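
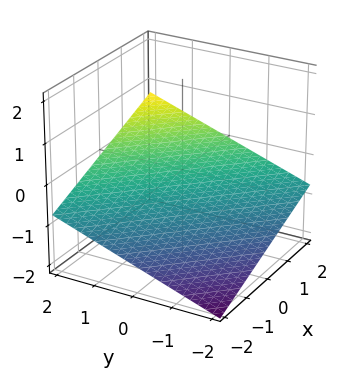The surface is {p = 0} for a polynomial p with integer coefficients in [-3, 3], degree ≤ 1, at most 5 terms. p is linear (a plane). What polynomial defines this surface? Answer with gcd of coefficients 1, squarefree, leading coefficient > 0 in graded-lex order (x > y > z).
Degree: the surface is flat (a plane), so deg p = 1.
Observable constraints: it meets the y-axis at y = 2 (among the integer gridlines); one x-axis crossing is at x = 2.
Assembling these constraints gives the stated polynomial.

x + y - 3*z - 2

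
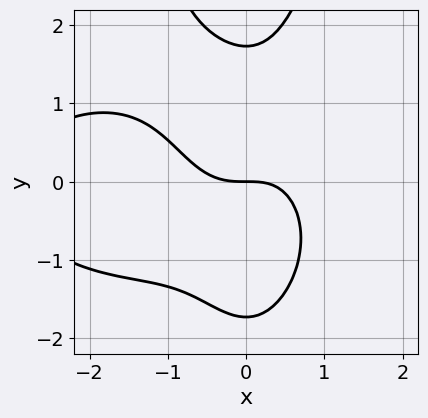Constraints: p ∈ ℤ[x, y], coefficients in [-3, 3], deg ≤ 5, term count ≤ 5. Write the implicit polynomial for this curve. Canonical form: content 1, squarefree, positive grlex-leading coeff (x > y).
x^4 + 2*x^2*y^2 + 3*x^3 - y^3 + 3*y

The degree is 4 — no degree-3 curve has this shape.
From the axis intercepts and sections: one x-axis crossing is at x = 0; it crosses the y-axis at the gridline y = 0.
The integer polynomial consistent with all of this is the stated p.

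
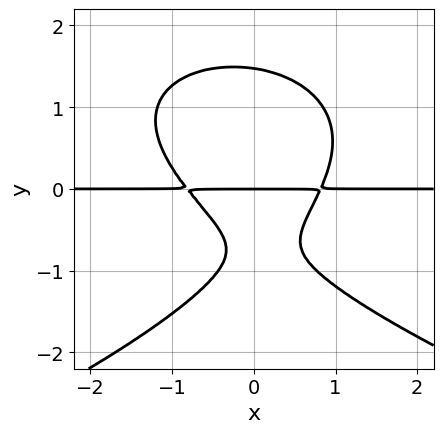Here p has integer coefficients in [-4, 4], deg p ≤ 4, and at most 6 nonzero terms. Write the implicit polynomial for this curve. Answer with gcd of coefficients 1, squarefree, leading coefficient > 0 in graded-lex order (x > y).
2*y^4 + 3*x^2*y + x*y^2 - 3*y^2 - 2*y

The degree is 4 — a generic line meets the curve in up to 4 points.
Checking where it meets the axes: one y-axis crossing is at y = 0; the visible x-axis segment lies entirely on the curve.
The integer polynomial consistent with all of this is the stated p.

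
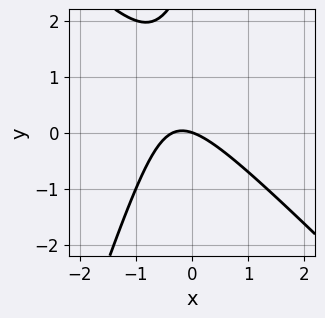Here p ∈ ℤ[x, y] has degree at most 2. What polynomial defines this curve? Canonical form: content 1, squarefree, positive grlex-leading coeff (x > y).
3*x^2 + 2*x*y - y^2 + x + 3*y

The degree is 2 — a generic line meets the curve in up to 2 points.
Reading off the gridlines: one y-axis crossing is at y = 0; it crosses the x-axis at the gridline x = 0.
Solving for integer coefficients yields p as stated.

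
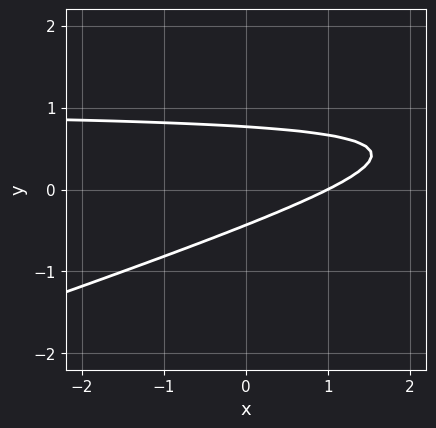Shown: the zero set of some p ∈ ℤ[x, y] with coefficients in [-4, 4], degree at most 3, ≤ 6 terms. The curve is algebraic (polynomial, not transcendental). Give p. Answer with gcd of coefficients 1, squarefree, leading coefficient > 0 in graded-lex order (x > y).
1. Degree: no degree-1 curve has this shape, so deg p = 2.
2. Checking where it meets the axes: one x-axis crossing is at x = 1.
3. Putting this together gives p.

x*y - 3*y^2 - x + y + 1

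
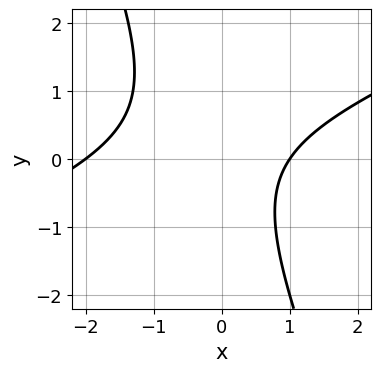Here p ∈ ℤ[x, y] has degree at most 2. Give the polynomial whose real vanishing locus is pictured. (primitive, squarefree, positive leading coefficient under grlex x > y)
The degree is 2 — the shape is more complex than any degree-1 curve.
From the visible intercepts: among the integer gridlines, it crosses the x-axis at x ∈ {-2, 1}; it misses every integer gridline on the y-axis.
Putting this together gives p.

x^2 - 2*x*y - y^2 + x - 2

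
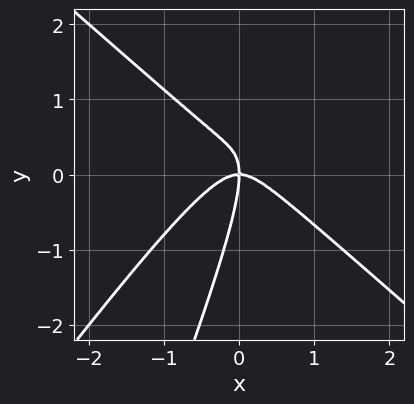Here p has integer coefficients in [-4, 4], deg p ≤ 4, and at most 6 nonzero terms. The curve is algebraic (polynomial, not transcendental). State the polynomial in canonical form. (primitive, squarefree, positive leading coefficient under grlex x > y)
The degree is 3 — no degree-2 curve has this shape.
Observable constraints: it meets the x-axis at x = 0 (among the integer gridlines); it crosses the y-axis at the gridline y = 0.
Together with the visible shape, these determine p as stated.

3*x^3 - 3*x*y^2 + y^3 + 2*x*y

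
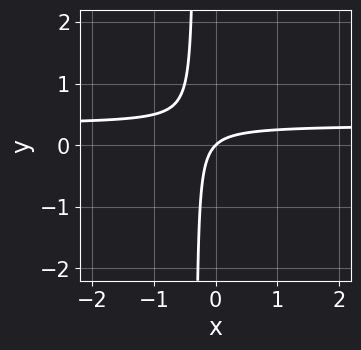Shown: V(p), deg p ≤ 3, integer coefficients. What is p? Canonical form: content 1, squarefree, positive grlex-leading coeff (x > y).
3*x*y - x + y

Degree: a generic line meets the curve in up to 2 points, so deg p = 2.
Against the integer gridlines: one x-axis crossing is at x = 0; it crosses the y-axis at the gridline y = 0.
Fitting integer coefficients to these (and the overall shape) gives p.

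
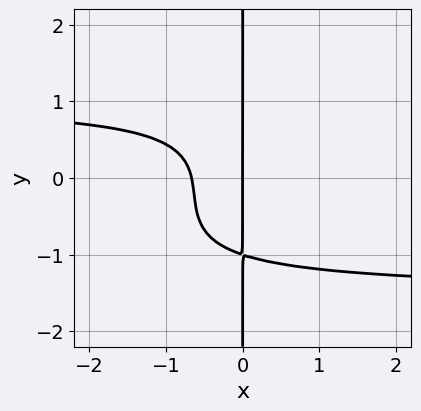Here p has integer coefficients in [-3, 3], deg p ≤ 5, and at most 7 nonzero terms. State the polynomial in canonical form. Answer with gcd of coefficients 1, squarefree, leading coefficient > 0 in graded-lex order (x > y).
2*x^2*y^2 - 2*x*y^3 + x^2*y - 3*x^2 - 2*x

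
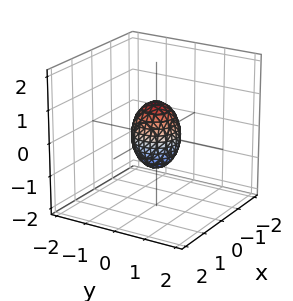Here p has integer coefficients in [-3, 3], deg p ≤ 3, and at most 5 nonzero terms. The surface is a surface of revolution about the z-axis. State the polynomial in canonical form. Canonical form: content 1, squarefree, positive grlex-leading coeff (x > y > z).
First, the degree is 2 — no degree-1 surface has this shape.
Next, symmetries: the surface is invariant under rotation about z: p = q(x² + y², z).
Then, against the integer gridlines: a circular section at z = 0 has radius between 0 and 1; among the integer gridlines, it crosses the z-axis at z ∈ {-1, 1}.
Finally, together with the visible shape, these determine p as stated.

2*x^2 + 2*y^2 + z^2 - 1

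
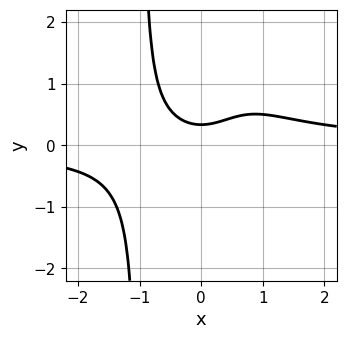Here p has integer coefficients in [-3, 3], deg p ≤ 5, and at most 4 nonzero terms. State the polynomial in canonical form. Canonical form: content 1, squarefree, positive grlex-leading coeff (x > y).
Degree: the shape is more complex than any degree-3 curve, so deg p = 4.
Against the integer gridlines: it misses every integer gridline on the x-axis.
Solving for integer coefficients yields p as stated.

3*x^3*y - 2*x^2 + 3*y - 1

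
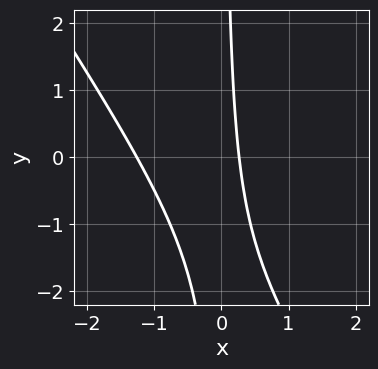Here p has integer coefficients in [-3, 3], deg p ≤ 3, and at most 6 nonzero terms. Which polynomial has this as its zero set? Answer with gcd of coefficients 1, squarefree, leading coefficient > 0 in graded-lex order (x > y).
3*x^2 + 2*x*y + 3*x - 1

(a) The degree is 2 — the shape is more complex than any degree-1 curve.
(b) Observable constraints: it misses every integer gridline on the y-axis.
(c) The integer polynomial consistent with all of this is the stated p.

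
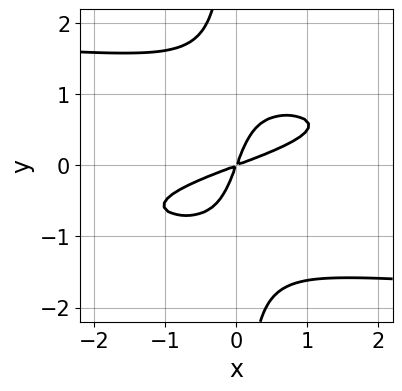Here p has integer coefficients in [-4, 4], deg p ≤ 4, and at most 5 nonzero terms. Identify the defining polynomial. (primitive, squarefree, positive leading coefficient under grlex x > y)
2*x*y^3 + x^2 - 3*x*y + y^2

First, the degree is 4 — a generic line meets the curve in up to 4 points.
Finally, the integer polynomial consistent with all of this is the stated p.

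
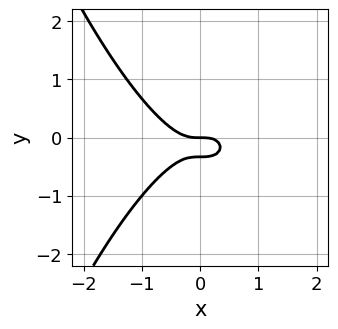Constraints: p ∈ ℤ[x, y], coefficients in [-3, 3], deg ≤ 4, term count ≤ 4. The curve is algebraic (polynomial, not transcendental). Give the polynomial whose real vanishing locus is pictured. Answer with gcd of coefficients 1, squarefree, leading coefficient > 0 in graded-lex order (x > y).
2*x^3 + 3*y^2 + y

1. deg p = 3. A generic line meets the curve in up to 3 points.
2. Reading off the gridlines: it crosses the y-axis at the gridline y = 0; it crosses the x-axis at the gridline x = 0.
3. Fitting integer coefficients to these (and the overall shape) gives p.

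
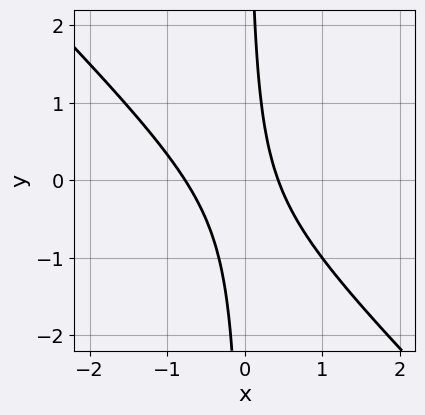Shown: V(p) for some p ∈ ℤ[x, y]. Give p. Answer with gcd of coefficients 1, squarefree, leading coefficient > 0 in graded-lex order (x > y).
3*x^2 + 3*x*y + x - 1

(a) Degree: no degree-1 curve has this shape, so deg p = 2.
(b) Observable constraints: no y-intercept at any integer in the box.
(c) Together with the visible shape, these determine p as stated.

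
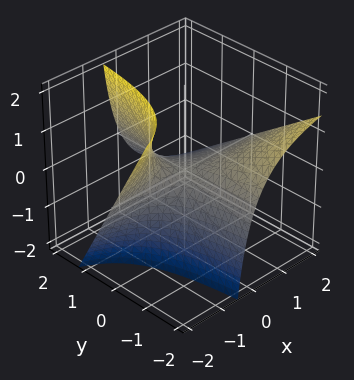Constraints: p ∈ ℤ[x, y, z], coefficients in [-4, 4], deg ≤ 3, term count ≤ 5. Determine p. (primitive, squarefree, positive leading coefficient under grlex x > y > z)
First, deg p = 2. A generic line meets the surface in up to 2 points.
Then, observable constraints: it crosses the z-axis at the gridline z = 0; every point of the x-axis in the box is on the surface; every point of the y-axis in the box is on the surface.
Finally, these observations pin down the coefficients.

x*y + x*z + z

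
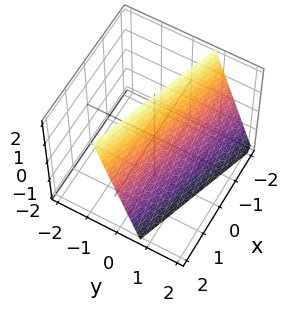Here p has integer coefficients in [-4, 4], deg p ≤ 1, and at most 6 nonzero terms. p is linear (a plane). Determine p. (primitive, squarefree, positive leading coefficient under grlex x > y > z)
1. Degree: the surface is flat (a plane), so deg p = 1.
2. Checking where it meets the axes: it crosses the z-axis at the gridline z = 2; it crosses the x-axis at the gridline x = 2.
3. These observations pin down the coefficients.

x + 3*y + z - 2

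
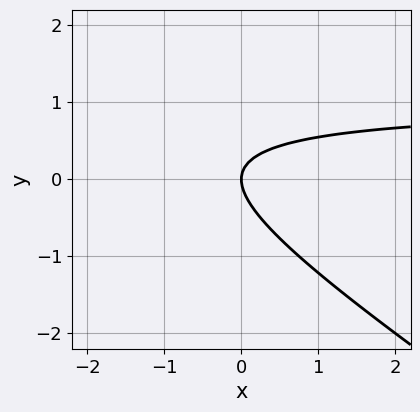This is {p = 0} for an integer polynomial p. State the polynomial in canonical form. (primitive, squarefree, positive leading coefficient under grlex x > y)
1. deg p = 2.
2. Observable constraints: one x-axis crossing is at x = 0; it crosses the y-axis at the gridline y = 0.
3. Solving for integer coefficients yields p as stated.

2*x*y + 3*y^2 - 2*x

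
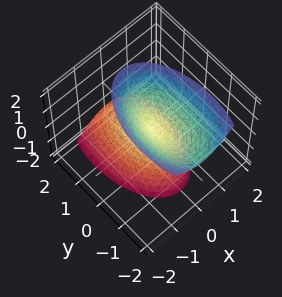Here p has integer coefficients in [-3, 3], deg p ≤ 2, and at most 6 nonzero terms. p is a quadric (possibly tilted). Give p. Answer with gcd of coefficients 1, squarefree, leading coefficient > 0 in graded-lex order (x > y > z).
I count 2 distinct pieces. They look like related sheets of one shape, so recover p as a whole.
deg p = 2. The shape is more complex than any degree-1 surface.
From the axis intercepts and sections: it meets the z-axis at z = 0 (among the integer gridlines); one x-axis crossing is at x = 0; one y-axis crossing is at y = 0.
Fitting integer coefficients to these (and the overall shape) gives p.

3*x^2 + y^2 + y*z - z^2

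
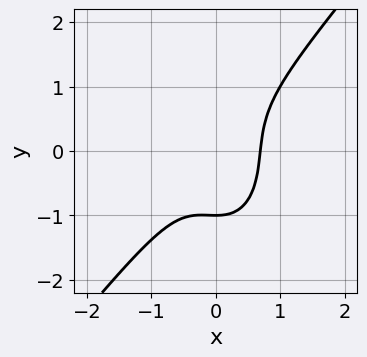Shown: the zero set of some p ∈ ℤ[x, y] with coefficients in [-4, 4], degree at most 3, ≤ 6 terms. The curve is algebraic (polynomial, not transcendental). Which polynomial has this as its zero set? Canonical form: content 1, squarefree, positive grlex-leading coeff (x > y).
3*x^3 - x^2*y - y^3 - 1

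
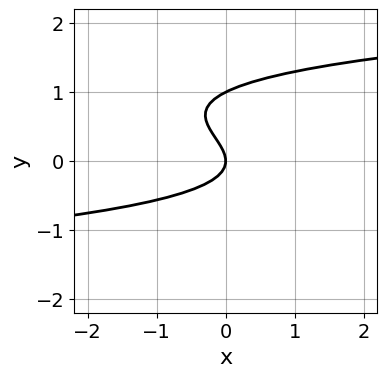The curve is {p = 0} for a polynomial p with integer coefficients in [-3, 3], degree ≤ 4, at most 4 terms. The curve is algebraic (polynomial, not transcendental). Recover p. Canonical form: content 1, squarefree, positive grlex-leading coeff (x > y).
1. deg p = 3. No degree-2 curve has this shape.
2. From the axis intercepts and sections: it meets the x-axis at x = 0 (among the integer gridlines); the y-axis gridline crossings are at y ∈ {0, 1}.
3. Together with the visible shape, these determine p as stated.

2*y^3 - 2*y^2 - x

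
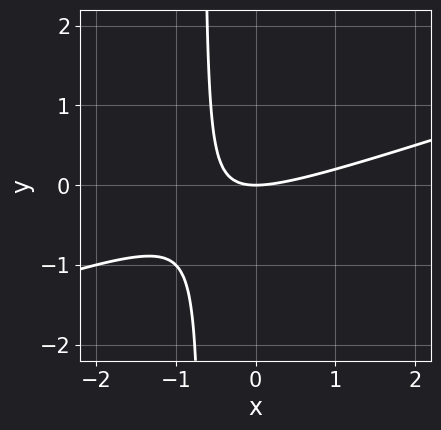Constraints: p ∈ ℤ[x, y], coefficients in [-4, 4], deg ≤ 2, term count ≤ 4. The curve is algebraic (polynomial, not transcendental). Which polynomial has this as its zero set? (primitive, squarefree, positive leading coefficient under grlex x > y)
x^2 - 3*x*y - 2*y

First, degree: a generic line meets the curve in up to 2 points, so deg p = 2.
Next, from the visible intercepts: one x-axis crossing is at x = 0; one y-axis crossing is at y = 0.
Finally, together with the visible shape, these determine p as stated.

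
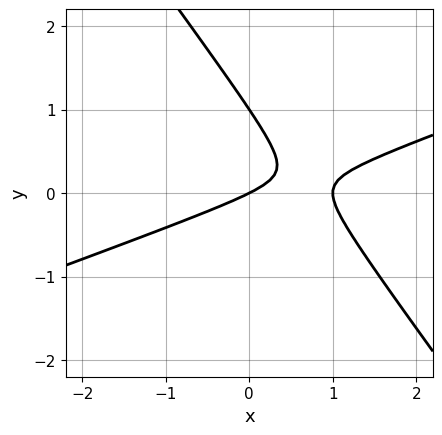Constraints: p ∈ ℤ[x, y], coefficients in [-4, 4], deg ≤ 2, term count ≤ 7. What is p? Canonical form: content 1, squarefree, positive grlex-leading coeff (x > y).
x^2 - 2*x*y - 2*y^2 - x + 2*y

(a) The degree is 2 — no degree-1 curve has this shape.
(b) Against the integer gridlines: the x-axis gridline crossings are at x ∈ {0, 1}; among the integer gridlines, it crosses the y-axis at y ∈ {0, 1}.
(c) Together with the visible shape, these determine p as stated.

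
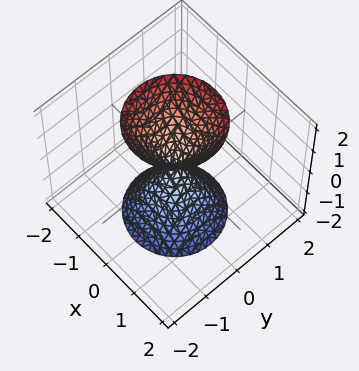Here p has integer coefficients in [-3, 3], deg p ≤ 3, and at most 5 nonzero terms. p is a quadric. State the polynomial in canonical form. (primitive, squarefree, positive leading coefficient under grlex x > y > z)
3*x^2 + 3*y^2 - z^2

I count 2 distinct pieces.
Degree: a double cone through the origin; a quadric, so deg p = 2.
Symmetries: it's symmetric under z → −z, forcing even powers of z; every cross-section ⟂ z is a circle, so x, y appear only via x² + y².
Against the integer gridlines: it crosses the x-axis at the gridline x = 0; it crosses the z-axis at the gridline z = 0.
Assembling these constraints gives the stated polynomial.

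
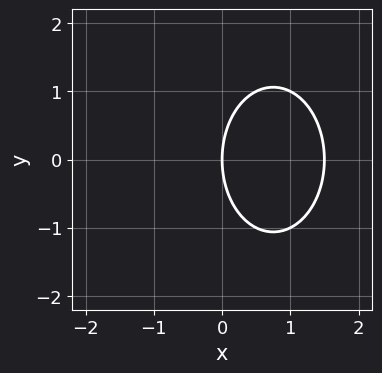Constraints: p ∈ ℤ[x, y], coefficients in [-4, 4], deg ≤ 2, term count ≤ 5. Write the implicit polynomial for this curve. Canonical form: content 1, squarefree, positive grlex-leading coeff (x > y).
2*x^2 + y^2 - 3*x

(a) deg p = 2. The shape is more complex than any degree-1 curve.
(b) Symmetries: it's symmetric under y → −y, forcing even powers of y.
(c) From the axis intercepts and sections: one x-axis crossing is at x = 0; one y-axis crossing is at y = 0.
(d) Solving for integer coefficients yields p as stated.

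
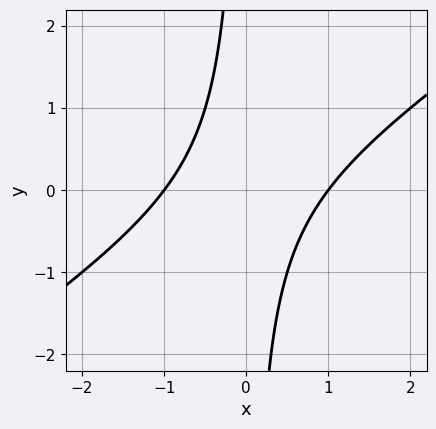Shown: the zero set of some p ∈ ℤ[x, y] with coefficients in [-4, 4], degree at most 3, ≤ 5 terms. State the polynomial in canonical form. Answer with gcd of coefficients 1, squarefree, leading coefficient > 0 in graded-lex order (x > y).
2*x^2 - 3*x*y - 2

The degree is 2 — the shape is more complex than any degree-1 curve.
Checking where it meets the axes: the curve avoids every integer y-axis point in the box; among the integer gridlines, it crosses the x-axis at x ∈ {-1, 1}.
Putting this together gives p.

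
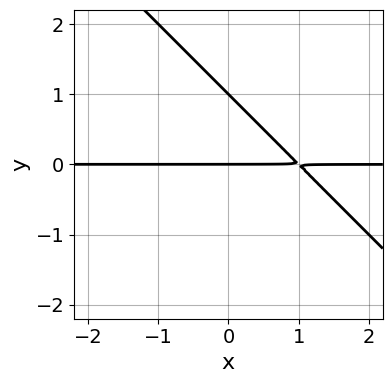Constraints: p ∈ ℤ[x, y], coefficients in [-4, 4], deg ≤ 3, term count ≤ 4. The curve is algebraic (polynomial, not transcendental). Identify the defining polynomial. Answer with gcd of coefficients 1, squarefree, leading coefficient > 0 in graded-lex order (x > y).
x*y + y^2 - y

(a) Degree: the shape is more complex than any degree-1 curve, so deg p = 2.
(b) Reading off the gridlines: the visible x-axis segment lies entirely on the curve; the y-axis gridline crossings are at y ∈ {0, 1}.
(c) These observations pin down the coefficients.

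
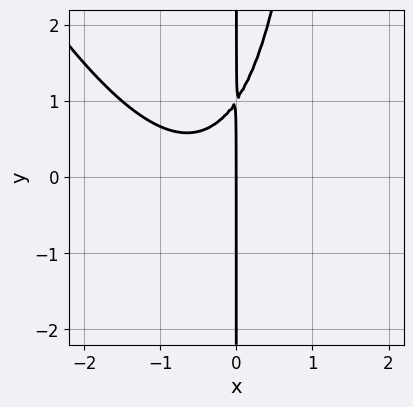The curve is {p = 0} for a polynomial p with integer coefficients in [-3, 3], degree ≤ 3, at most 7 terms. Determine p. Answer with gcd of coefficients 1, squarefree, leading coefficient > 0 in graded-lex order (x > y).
2*x^3 + x^2*y + 2*x^2 - 2*x*y + 2*x

deg p = 3. No degree-2 curve has this shape.
From the visible intercepts: it crosses the x-axis at the gridline x = 0; the visible y-axis segment lies entirely on the curve.
Putting this together gives p.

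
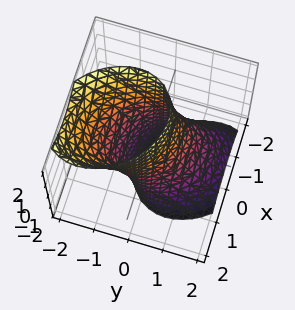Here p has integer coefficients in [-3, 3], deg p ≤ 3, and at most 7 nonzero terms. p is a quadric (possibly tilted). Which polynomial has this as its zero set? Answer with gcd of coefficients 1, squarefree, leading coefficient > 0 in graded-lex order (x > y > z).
2*x^2 + x*y + 2*y^2 + 2*y*z - 2

1. The degree is 2 — a generic line meets the surface in up to 2 points.
2. Against the integer gridlines: it misses every integer gridline on the z-axis; among the integer gridlines, it crosses the x-axis at x ∈ {-1, 1}; the y-axis gridline crossings are at y ∈ {-1, 1}.
3. The integer polynomial consistent with all of this is the stated p.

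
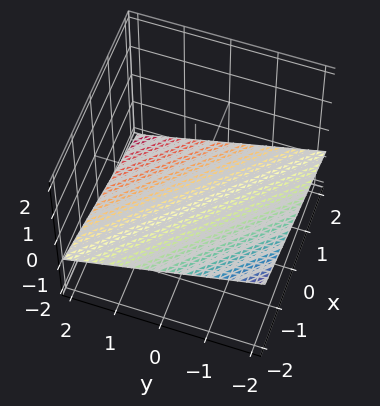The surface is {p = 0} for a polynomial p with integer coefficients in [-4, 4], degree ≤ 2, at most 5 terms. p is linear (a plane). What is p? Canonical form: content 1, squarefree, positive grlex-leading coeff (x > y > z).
x + y + 3*z + 2

(a) deg p = 1. Every cross-section is a straight line — this is a plane.
(b) Against the integer gridlines: one x-axis crossing is at x = -2; it meets the y-axis at y = -2 (among the integer gridlines).
(c) Fitting integer coefficients to these (and the overall shape) gives p.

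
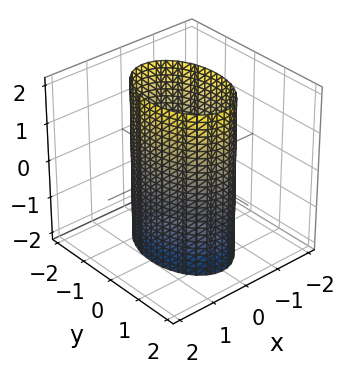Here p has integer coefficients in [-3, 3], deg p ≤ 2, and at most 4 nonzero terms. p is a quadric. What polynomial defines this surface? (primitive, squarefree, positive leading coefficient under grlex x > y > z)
2*x^2 + y^2 - 2

First, degree: constant cross-section along one axis; a quadric, so deg p = 2.
Then, symmetries: mirror symmetry x ↦ −x ⇒ only even powers of x; mirror symmetry z ↦ −z ⇒ only even powers of z; it's symmetric under y → −y, forcing even powers of y.
Then, against the integer gridlines: it misses every integer gridline on the z-axis; the x-axis gridline crossings are at x ∈ {-1, 1}.
Finally, these observations pin down the coefficients.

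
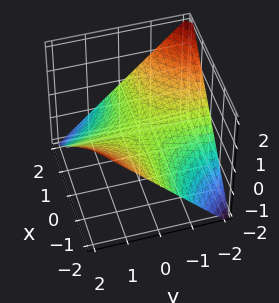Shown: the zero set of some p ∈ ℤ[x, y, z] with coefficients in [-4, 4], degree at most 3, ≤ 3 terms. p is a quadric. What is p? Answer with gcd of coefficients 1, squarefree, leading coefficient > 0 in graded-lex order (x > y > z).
First, degree: a saddle surface; a quadric, so deg p = 2.
Next, reading off the gridlines: every point of the y-axis in the box is on the surface; it crosses the z-axis at the gridline z = 0.
Finally, these observations pin down the coefficients.

x*y + 2*z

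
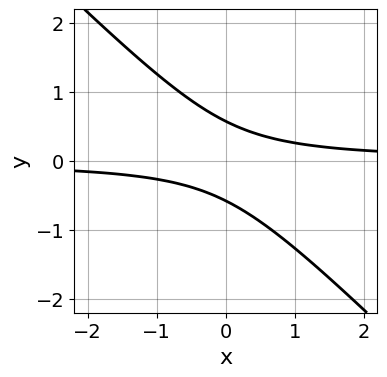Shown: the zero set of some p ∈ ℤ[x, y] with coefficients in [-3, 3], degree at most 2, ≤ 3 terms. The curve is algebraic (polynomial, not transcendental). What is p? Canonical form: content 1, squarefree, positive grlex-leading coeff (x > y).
1. deg p = 2. No degree-1 curve has this shape.
2. From the axis intercepts and sections: no x-intercept at any integer in the box.
3. Assembling these constraints gives the stated polynomial.

3*x*y + 3*y^2 - 1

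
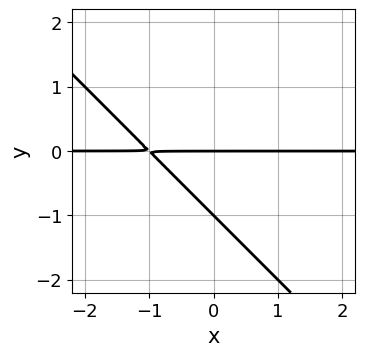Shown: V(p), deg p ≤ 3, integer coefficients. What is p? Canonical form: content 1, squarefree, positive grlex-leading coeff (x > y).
x*y + y^2 + y

First, degree: a generic line meets the curve in up to 2 points, so deg p = 2.
Next, observable constraints: among the integer gridlines, it crosses the y-axis at y ∈ {-1, 0}; every point of the x-axis in the box is on the curve.
Finally, assembling these constraints gives the stated polynomial.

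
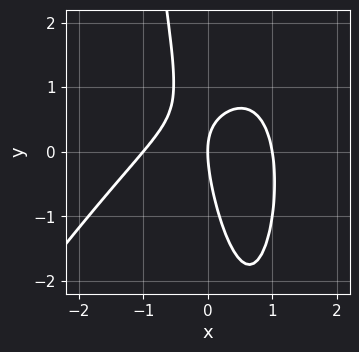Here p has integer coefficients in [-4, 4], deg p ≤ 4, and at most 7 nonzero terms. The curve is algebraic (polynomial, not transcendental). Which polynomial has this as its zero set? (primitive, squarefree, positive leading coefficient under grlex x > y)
3*x^3 - 2*x^2*y + 3*x*y + y^2 - 3*x

First, deg p = 3. A generic line meets the curve in up to 3 points.
Then, observable constraints: it crosses the y-axis at the gridline y = 0; the x-axis gridline crossings are at x ∈ {-1, 0, 1}.
Finally, these observations pin down the coefficients.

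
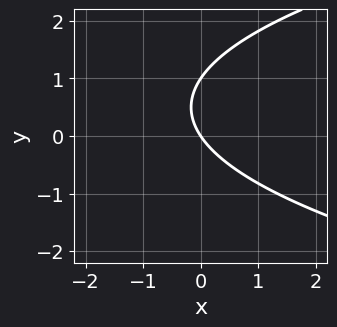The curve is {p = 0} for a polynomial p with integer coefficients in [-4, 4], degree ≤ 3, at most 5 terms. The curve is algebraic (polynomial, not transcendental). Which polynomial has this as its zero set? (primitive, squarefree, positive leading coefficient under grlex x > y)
2*y^2 - 3*x - 2*y

deg p = 2.
From the axis intercepts and sections: it crosses the x-axis at the gridline x = 0; the y-axis gridline crossings are at y ∈ {0, 1}.
Assembling these constraints gives the stated polynomial.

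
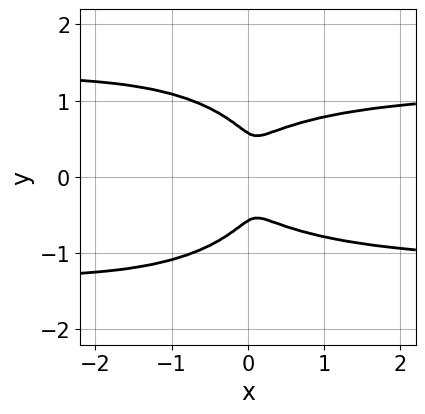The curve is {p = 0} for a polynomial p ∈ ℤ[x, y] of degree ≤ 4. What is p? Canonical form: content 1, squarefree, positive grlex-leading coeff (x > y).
2*x^2*y^2 + 3*y^4 + 2*x*y^2 - 3*x^2 - y^2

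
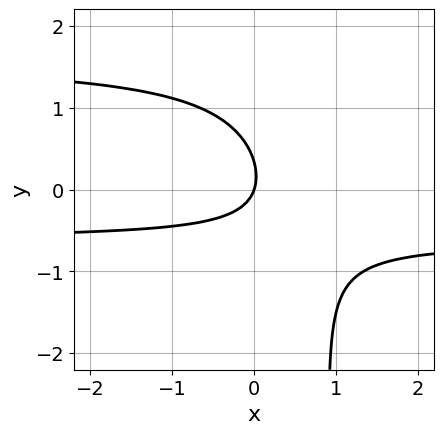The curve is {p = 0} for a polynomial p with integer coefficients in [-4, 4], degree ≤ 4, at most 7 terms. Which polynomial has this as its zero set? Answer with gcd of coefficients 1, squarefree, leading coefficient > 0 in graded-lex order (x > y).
3*x*y^2 - 3*x*y - 3*y^2 - 3*x + y

1. Degree: a generic line meets the curve in up to 3 points, so deg p = 3.
2. From the visible intercepts: it crosses the x-axis at the gridline x = 0; it meets the y-axis at y = 0 (among the integer gridlines).
3. Solving for integer coefficients yields p as stated.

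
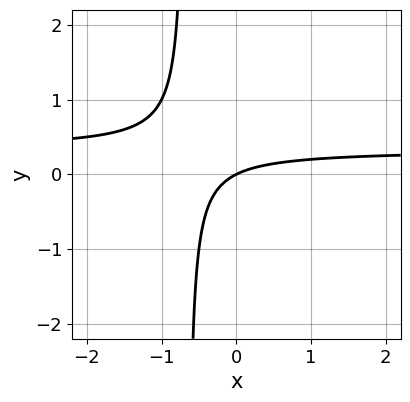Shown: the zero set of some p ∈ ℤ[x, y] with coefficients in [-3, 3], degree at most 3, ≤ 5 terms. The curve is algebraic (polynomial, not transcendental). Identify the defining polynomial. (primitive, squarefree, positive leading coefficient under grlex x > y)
3*x*y - x + 2*y

1. deg p = 2. No degree-1 curve has this shape.
2. Reading off the gridlines: one y-axis crossing is at y = 0; it crosses the x-axis at the gridline x = 0.
3. Fitting integer coefficients to these (and the overall shape) gives p.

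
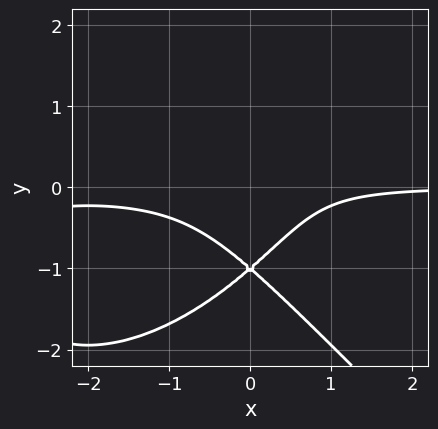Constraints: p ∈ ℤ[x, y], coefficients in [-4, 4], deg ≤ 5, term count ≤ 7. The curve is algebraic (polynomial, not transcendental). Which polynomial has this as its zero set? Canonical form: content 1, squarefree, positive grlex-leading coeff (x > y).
x^3*y + y^4 + 3*x^2*y - 2*y^2 + 1

deg p = 4. No degree-3 curve has this shape.
Reading off the gridlines: no x-intercept at any integer in the box; it meets the y-axis at y = -1 (among the integer gridlines).
These observations pin down the coefficients.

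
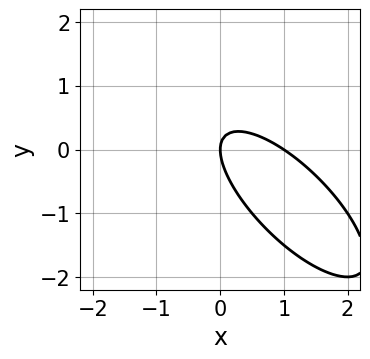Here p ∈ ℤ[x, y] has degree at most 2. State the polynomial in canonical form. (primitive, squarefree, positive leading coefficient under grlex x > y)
1. The degree is 2 — no degree-1 curve has this shape.
2. From the axis intercepts and sections: one y-axis crossing is at y = 0; among the integer gridlines, it crosses the x-axis at x ∈ {0, 1}.
3. These observations pin down the coefficients.

2*x^2 + 3*x*y + 2*y^2 - 2*x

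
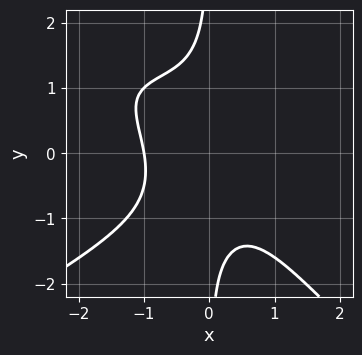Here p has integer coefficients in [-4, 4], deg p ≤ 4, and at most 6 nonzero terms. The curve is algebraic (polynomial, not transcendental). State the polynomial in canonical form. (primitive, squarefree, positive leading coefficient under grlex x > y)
x^3*y - x^2*y^2 - 2*x*y^3 - 2*x^3 - 2

Degree: a generic line meets the curve in up to 4 points, so deg p = 4.
From the axis intercepts and sections: no y-intercept at any integer in the box; one x-axis crossing is at x = -1.
Putting this together gives p.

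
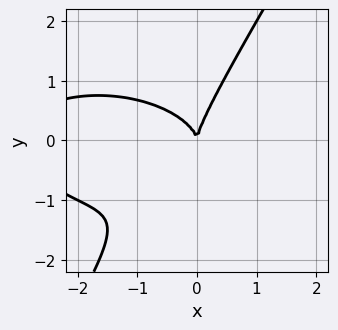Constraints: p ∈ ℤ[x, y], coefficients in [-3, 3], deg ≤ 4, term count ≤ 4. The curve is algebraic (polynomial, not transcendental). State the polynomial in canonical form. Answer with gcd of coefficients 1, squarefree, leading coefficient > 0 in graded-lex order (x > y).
x^3 + 3*x*y^2 - 2*y^3 + 3*x^2

1. deg p = 3.
2. Checking where it meets the axes: one y-axis crossing is at y = 0; it meets the x-axis at x = 0 (among the integer gridlines).
3. Together with the visible shape, these determine p as stated.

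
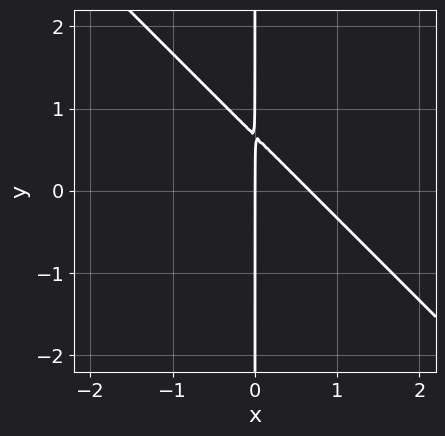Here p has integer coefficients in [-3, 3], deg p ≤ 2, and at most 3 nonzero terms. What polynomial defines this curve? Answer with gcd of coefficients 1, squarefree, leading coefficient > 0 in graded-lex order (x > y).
1. The degree is 2 — a generic line meets the curve in up to 2 points.
2. From the axis intercepts and sections: it crosses the x-axis at the gridline x = 0; every point of the y-axis in the box is on the curve.
3. Putting this together gives p.

3*x^2 + 3*x*y - 2*x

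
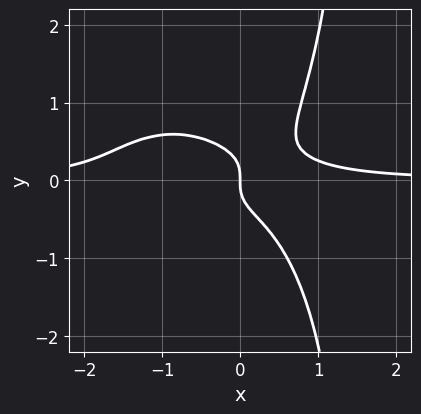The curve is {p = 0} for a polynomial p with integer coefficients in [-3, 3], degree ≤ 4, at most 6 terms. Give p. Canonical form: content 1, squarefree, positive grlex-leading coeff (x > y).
2*x^3*y + 2*x*y^3 + 2*x^2*y - 3*y^3 - x

(a) deg p = 4. The shape is more complex than any degree-3 curve.
(b) Checking where it meets the axes: it crosses the y-axis at the gridline y = 0; one x-axis crossing is at x = 0.
(c) These observations pin down the coefficients.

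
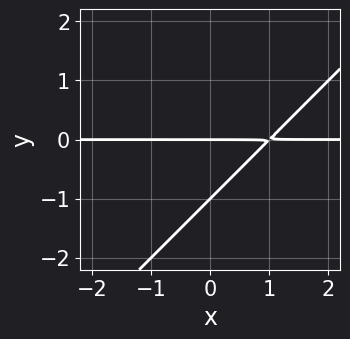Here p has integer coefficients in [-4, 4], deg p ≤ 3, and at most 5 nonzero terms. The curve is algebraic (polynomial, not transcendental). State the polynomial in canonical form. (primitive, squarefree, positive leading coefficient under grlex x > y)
deg p = 2. No degree-1 curve has this shape.
From the visible intercepts: the y-axis gridline crossings are at y ∈ {-1, 0}; the visible x-axis segment lies entirely on the curve.
Putting this together gives p.

x*y - y^2 - y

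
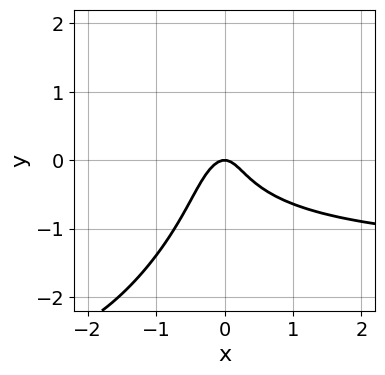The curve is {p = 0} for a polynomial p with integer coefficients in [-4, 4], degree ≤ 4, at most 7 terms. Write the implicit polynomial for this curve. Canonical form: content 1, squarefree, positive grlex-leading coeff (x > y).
2*x^2*y - 2*x*y^2 + y^3 + 3*x^2 + y

1. deg p = 3. A generic line meets the curve in up to 3 points.
2. Observable constraints: it meets the y-axis at y = 0 (among the integer gridlines); it crosses the x-axis at the gridline x = 0.
3. The integer polynomial consistent with all of this is the stated p.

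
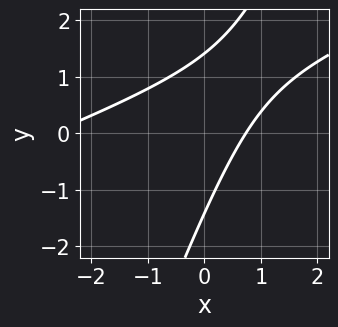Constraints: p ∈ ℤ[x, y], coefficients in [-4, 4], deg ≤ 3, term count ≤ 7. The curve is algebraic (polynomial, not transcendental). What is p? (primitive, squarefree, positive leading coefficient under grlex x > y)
x^2 - 3*x*y + y^2 + 2*x - 2

(a) The degree is 2 — the shape is more complex than any degree-1 curve.
(b) The integer polynomial consistent with all of this is the stated p.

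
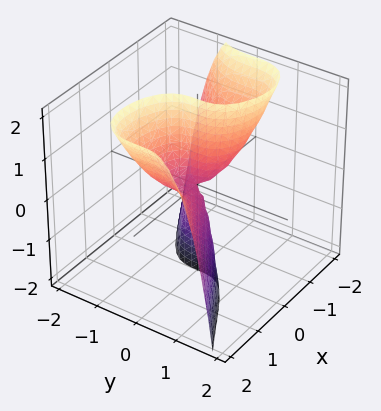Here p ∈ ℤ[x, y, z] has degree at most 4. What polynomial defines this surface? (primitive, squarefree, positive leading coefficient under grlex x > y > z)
x^3 - 3*y^3 - 2*x*z

First, degree: no degree-2 surface has this shape, so deg p = 3.
Then, against the integer gridlines: every point of the z-axis in the box is on the surface; it crosses the x-axis at the gridline x = 0; one y-axis crossing is at y = 0.
Finally, fitting integer coefficients to these (and the overall shape) gives p.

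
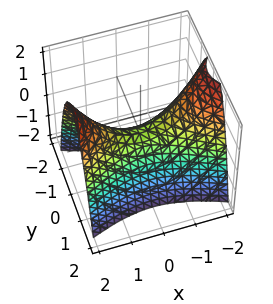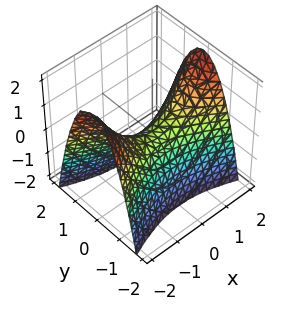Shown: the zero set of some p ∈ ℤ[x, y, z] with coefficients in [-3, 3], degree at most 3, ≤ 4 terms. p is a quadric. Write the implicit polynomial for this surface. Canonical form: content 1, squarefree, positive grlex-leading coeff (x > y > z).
x^2 - 3*y^2 - 2*z

First, deg p = 2. A saddle surface; a quadric.
Next, symmetries: the x ↦ −x reflection is a symmetry, so x appears only in even powers; it's symmetric under y → −y, forcing even powers of y.
Then, from the axis intercepts and sections: it crosses the y-axis at the gridline y = 0; it meets the x-axis at x = 0 (among the integer gridlines).
Finally, these observations pin down the coefficients.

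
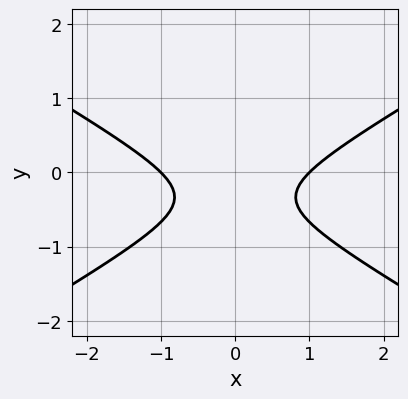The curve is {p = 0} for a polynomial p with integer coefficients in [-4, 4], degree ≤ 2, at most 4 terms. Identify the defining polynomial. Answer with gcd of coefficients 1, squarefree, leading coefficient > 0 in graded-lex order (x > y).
x^2 - 3*y^2 - 2*y - 1

1. deg p = 2.
2. Symmetries: it's symmetric under x → −x, forcing even powers of x.
3. Checking where it meets the axes: among the integer gridlines, it crosses the x-axis at x ∈ {-1, 1}; it misses every integer gridline on the y-axis.
4. Assembling these constraints gives the stated polynomial.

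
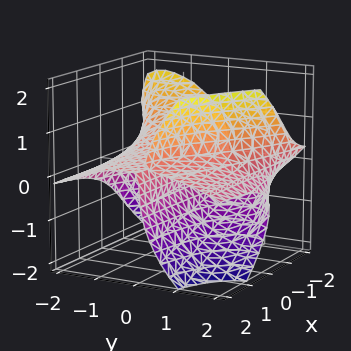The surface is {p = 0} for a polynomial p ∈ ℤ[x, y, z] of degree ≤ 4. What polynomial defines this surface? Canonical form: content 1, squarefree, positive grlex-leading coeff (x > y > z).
3*x*y*z + y^3 - 2*z^3 + 3*y*z - 3*y

1. The degree is 3 — no degree-2 surface has this shape.
2. Reading off the gridlines: it crosses the z-axis at the gridline z = 0; every point of the x-axis in the box is on the surface; it crosses the y-axis at the gridline y = 0.
3. Together with the visible shape, these determine p as stated.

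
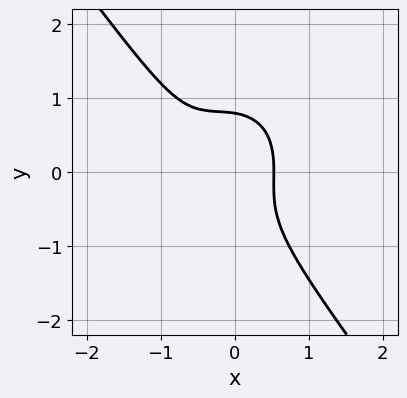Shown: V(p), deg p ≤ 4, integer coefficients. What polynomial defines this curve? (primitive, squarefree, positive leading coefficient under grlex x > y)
The degree is 3 — a generic line meets the curve in up to 3 points.
The integer polynomial consistent with all of this is the stated p.

3*x^3 + x*y^2 + 2*y^3 + 2*x^2 - 1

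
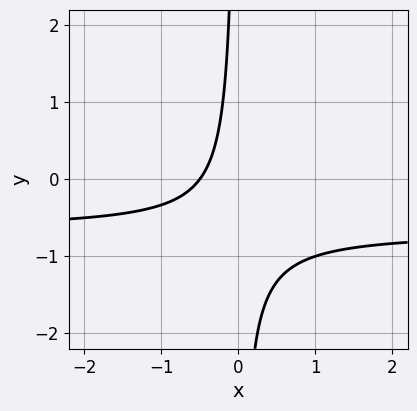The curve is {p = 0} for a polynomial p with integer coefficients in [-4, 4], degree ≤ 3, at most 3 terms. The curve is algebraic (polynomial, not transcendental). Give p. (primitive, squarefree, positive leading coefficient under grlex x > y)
First, deg p = 2. The shape is more complex than any degree-1 curve.
Then, against the integer gridlines: it misses every integer gridline on the y-axis.
Finally, solving for integer coefficients yields p as stated.

3*x*y + 2*x + 1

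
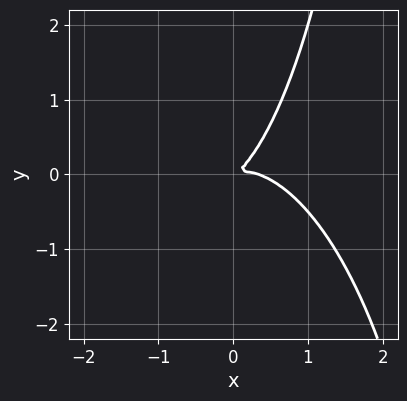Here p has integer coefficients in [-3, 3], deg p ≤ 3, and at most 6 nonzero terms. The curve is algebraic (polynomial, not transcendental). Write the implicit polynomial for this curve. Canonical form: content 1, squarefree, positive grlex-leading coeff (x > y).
First, the degree is 3 — a generic line meets the curve in up to 3 points.
Finally, putting this together gives p.

3*x^3 + x*y^2 - x^2 + 3*x*y - 3*y^2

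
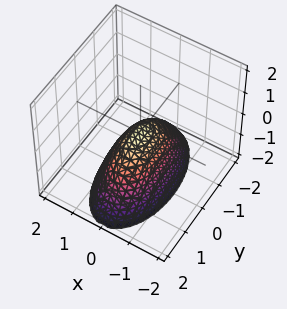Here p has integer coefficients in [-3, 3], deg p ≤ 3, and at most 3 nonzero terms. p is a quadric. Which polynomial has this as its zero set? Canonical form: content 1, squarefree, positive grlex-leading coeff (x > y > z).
3*x^2 + y^2 + 2*z

First, the degree is 2 — a single bowl opening along one axis; a quadric.
Then, symmetries: the y ↦ −y reflection is a symmetry, so y appears only in even powers; the x ↦ −x reflection is a symmetry, so x appears only in even powers.
Next, observable constraints: one y-axis crossing is at y = 0; it crosses the z-axis at the gridline z = 0.
Finally, matching integer coefficients to the picture gives p.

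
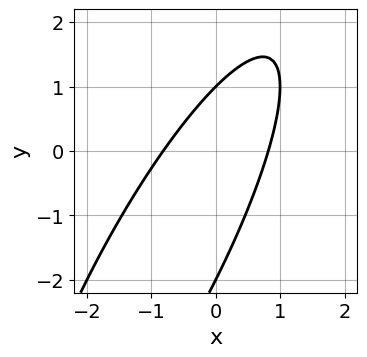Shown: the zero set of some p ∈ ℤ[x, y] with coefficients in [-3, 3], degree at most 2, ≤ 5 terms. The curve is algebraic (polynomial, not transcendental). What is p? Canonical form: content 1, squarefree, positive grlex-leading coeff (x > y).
First, the degree is 2 — a generic line meets the curve in up to 2 points.
Next, observable constraints: among the integer gridlines, it crosses the y-axis at y ∈ {-2, 1}.
Finally, these observations pin down the coefficients.

3*x^2 - 3*x*y + y^2 + y - 2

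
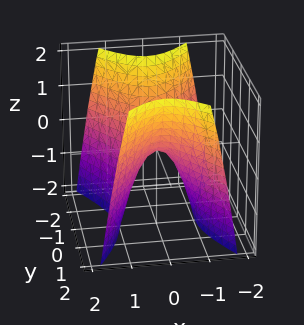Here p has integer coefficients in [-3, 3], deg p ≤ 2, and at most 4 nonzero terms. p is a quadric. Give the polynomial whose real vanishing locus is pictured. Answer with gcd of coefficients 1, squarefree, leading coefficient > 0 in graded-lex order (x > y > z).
2*x^2 - y^2 + z

First, the degree is 2 — a saddle surface; a quadric.
Then, symmetries: the x ↦ −x reflection is a symmetry, so x appears only in even powers; the y ↦ −y reflection is a symmetry, so y appears only in even powers.
Next, observable constraints: one x-axis crossing is at x = 0; one z-axis crossing is at z = 0; one y-axis crossing is at y = 0.
Finally, these observations pin down the coefficients.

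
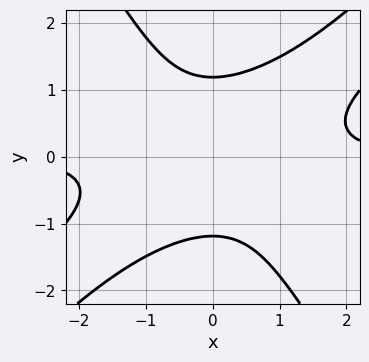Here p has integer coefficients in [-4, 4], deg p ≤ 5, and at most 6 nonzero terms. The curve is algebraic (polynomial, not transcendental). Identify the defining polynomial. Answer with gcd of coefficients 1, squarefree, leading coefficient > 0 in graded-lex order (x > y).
1. The degree is 4 — a generic line meets the curve in up to 4 points.
2. Observable constraints: no x-intercept at any integer in the box.
3. These observations pin down the coefficients.

x^3*y - 2*x^2*y^2 + y^4 - 2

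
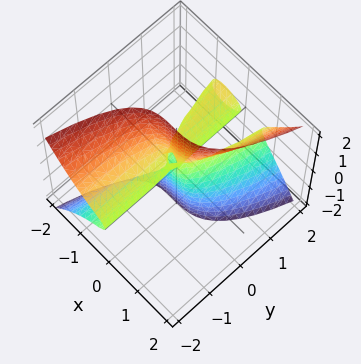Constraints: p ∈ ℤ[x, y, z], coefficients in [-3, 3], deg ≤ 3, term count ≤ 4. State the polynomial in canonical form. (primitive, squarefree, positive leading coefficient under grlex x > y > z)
3*x^3 - 2*y*z^2 + x^2 - x*y

1. deg p = 3. The shape is more complex than any degree-2 surface.
2. Checking where it meets the axes: the visible z-axis segment lies entirely on the surface; every point of the y-axis in the box is on the surface.
3. Assembling these constraints gives the stated polynomial.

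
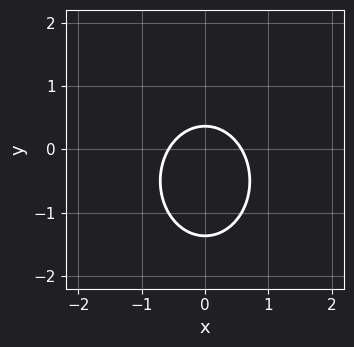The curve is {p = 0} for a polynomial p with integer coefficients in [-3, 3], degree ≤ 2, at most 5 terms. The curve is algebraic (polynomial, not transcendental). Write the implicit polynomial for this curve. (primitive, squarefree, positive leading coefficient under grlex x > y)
Degree: no degree-1 curve has this shape, so deg p = 2.
Symmetries: it's symmetric under x → −x, forcing even powers of x.
Assembling these constraints gives the stated polynomial.

3*x^2 + 2*y^2 + 2*y - 1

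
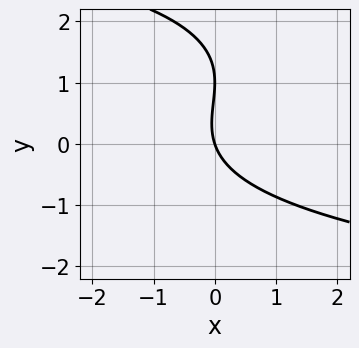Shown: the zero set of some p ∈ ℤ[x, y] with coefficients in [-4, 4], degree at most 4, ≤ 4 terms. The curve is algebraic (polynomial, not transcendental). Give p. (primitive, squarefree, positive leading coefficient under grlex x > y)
1. The degree is 3 — no degree-2 curve has this shape.
2. From the visible intercepts: among the integer gridlines, it crosses the y-axis at y ∈ {0, 1}; it crosses the x-axis at the gridline x = 0.
3. Together with the visible shape, these determine p as stated.

y^3 - 2*y^2 + 3*x + y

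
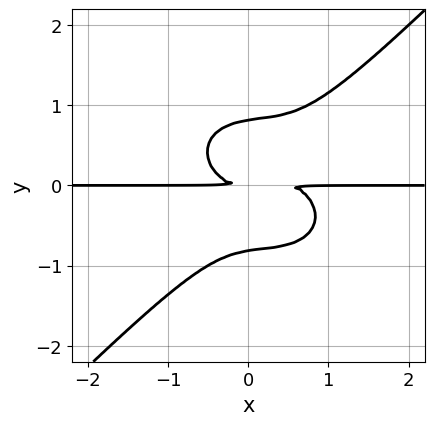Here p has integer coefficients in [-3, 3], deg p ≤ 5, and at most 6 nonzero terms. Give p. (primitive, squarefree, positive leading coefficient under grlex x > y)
2*x^3*y + x*y^3 - 3*y^4 - x^2*y + 2*y^2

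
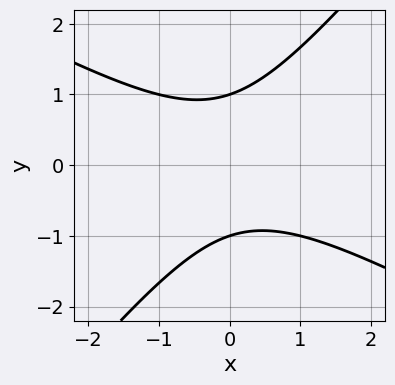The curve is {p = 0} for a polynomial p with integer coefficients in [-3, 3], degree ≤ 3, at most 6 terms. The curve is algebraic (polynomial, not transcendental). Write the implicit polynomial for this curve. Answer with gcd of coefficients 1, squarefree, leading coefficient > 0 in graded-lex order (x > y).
First, the degree is 2 — no degree-1 curve has this shape.
Next, from the visible intercepts: the y-axis gridline crossings are at y ∈ {-1, 1}; no x-intercept at any integer in the box.
Finally, these observations pin down the coefficients.

2*x^2 + 2*x*y - 3*y^2 + 3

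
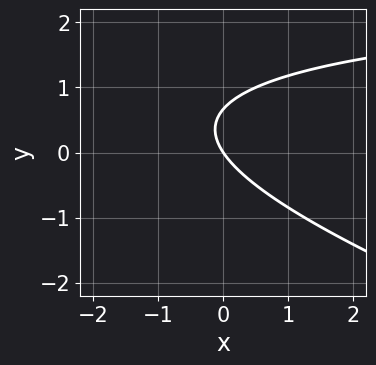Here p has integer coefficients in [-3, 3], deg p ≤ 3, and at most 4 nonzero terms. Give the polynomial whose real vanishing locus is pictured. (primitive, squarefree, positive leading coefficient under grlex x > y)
(a) Degree: a generic line meets the curve in up to 2 points, so deg p = 2.
(b) Checking where it meets the axes: it crosses the y-axis at the gridline y = 0; it crosses the x-axis at the gridline x = 0.
(c) Assembling these constraints gives the stated polynomial.

x*y + 3*y^2 - 3*x - 2*y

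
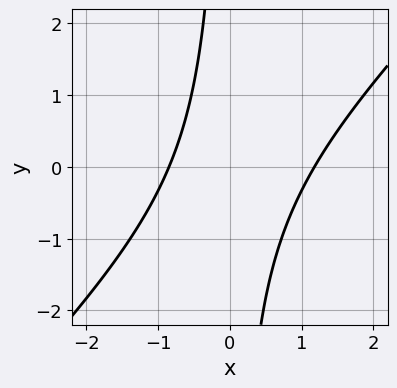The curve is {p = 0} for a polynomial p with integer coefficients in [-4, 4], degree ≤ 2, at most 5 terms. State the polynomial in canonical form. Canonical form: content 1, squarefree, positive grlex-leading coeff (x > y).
3*x^2 - 3*x*y - x - 3

1. deg p = 2.
2. From the visible intercepts: the curve avoids every integer y-axis point in the box.
3. The integer polynomial consistent with all of this is the stated p.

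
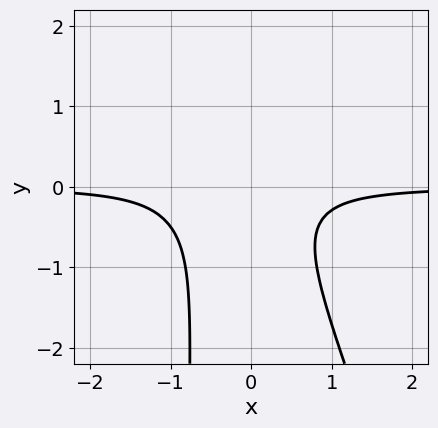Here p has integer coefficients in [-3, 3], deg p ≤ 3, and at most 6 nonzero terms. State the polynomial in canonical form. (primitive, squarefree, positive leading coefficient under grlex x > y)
3*x^2*y + x*y^2 + x*y + y^2 + 1

First, deg p = 3.
Next, checking where it meets the axes: it misses every integer gridline on the x-axis; it misses every integer gridline on the y-axis.
Finally, solving for integer coefficients yields p as stated.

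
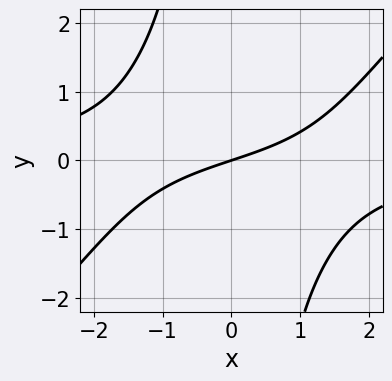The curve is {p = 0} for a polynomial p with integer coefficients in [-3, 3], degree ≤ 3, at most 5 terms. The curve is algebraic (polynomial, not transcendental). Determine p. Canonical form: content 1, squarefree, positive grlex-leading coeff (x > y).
x^2*y - x*y^2 + x - 3*y

1. Degree: the shape is more complex than any degree-2 curve, so deg p = 3.
2. Observable constraints: it meets the y-axis at y = 0 (among the integer gridlines); it crosses the x-axis at the gridline x = 0.
3. Fitting integer coefficients to these (and the overall shape) gives p.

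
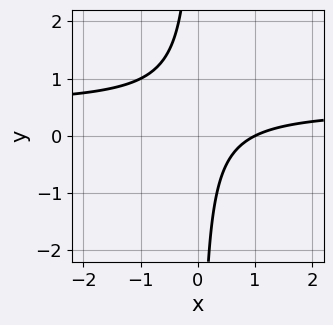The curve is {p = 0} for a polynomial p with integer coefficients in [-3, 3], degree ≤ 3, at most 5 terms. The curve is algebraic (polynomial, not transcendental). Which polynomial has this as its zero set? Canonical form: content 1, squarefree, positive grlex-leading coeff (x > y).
2*x*y - x + 1

First, the degree is 2 — the shape is more complex than any degree-1 curve.
Then, against the integer gridlines: no y-intercept at any integer in the box; one x-axis crossing is at x = 1.
Finally, solving for integer coefficients yields p as stated.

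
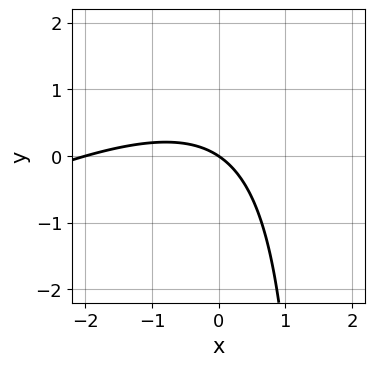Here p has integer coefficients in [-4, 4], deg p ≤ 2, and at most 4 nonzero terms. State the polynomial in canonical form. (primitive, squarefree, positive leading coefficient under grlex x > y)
First, degree: a generic line meets the curve in up to 2 points, so deg p = 2.
Then, against the integer gridlines: one y-axis crossing is at y = 0; among the integer gridlines, it crosses the x-axis at x ∈ {-2, 0}.
Finally, assembling these constraints gives the stated polynomial.

x^2 - 2*x*y + 2*x + 3*y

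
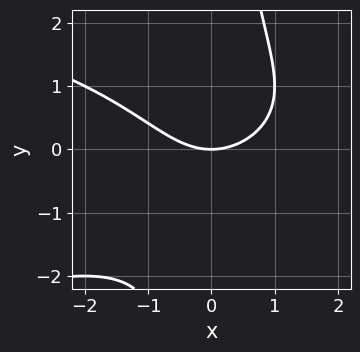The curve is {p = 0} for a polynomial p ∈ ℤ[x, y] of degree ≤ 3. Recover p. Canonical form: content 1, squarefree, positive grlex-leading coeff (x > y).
x*y^2 + x^2 - 2*y

The degree is 3 — a generic line meets the curve in up to 3 points.
From the visible intercepts: it crosses the x-axis at the gridline x = 0; one y-axis crossing is at y = 0.
Together with the visible shape, these determine p as stated.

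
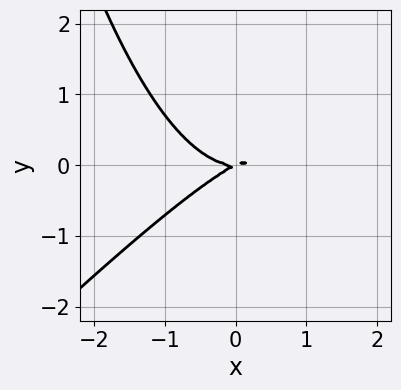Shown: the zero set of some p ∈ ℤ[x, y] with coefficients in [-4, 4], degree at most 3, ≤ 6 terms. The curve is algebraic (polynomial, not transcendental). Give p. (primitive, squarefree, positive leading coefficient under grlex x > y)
The degree is 3 — a generic line meets the curve in up to 3 points.
From the visible intercepts: one y-axis crossing is at y = 0; it meets the x-axis at x = 0 (among the integer gridlines).
Solving for integer coefficients yields p as stated.

x^3 - x^2*y - x*y + 2*y^2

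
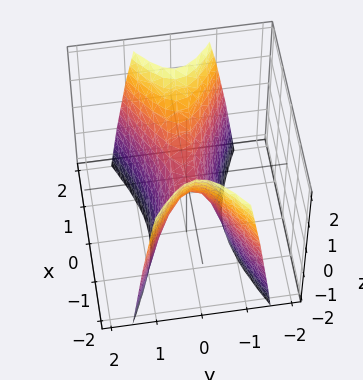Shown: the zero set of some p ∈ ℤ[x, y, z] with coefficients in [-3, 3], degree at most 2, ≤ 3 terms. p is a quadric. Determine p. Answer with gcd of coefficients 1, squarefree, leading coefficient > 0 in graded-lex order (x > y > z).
The degree is 2 — a saddle surface; a quadric.
Symmetries: the y ↦ −y reflection is a symmetry, so y appears only in even powers; the x ↦ −x reflection is a symmetry, so x appears only in even powers.
From the axis intercepts and sections: it meets the y-axis at y = 0 (among the integer gridlines); it meets the z-axis at z = 0 (among the integer gridlines); it meets the x-axis at x = 0 (among the integer gridlines).
These observations pin down the coefficients.

x^2 - 3*y^2 - z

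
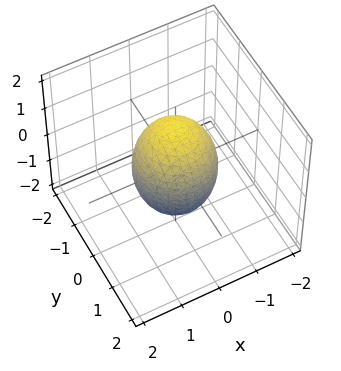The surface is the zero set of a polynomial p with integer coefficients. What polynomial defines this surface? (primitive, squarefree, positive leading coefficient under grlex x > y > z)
2*x^2 + 2*y^2 + z^2 - 2

First, the degree is 2 — the shape is more complex than any degree-1 surface.
Next, symmetries: rotational symmetry about the z-axis ⇒ p depends on x, y only through x² + y².
Then, against the integer gridlines: a circular section at z = -1 has radius between 0 and 1; the y-axis gridline crossings are at y ∈ {-1, 1}; the x-axis gridline crossings are at x ∈ {-1, 1}.
Finally, these observations pin down the coefficients.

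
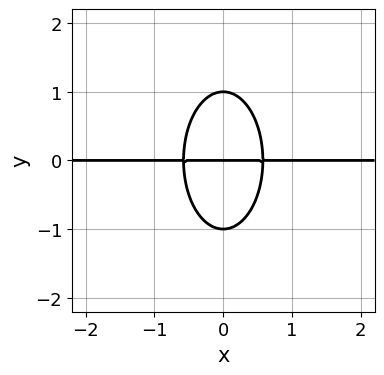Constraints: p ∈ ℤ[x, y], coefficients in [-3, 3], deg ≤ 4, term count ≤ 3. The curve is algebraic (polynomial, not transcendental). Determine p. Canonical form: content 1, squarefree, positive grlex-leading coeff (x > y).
3*x^2*y + y^3 - y

deg p = 3. The shape is more complex than any degree-2 curve.
Symmetries: the x ↦ −x reflection is a symmetry, so x appears only in even powers.
Reading off the gridlines: the visible x-axis segment lies entirely on the curve; among the integer gridlines, it crosses the y-axis at y ∈ {-1, 0, 1}.
Solving for integer coefficients yields p as stated.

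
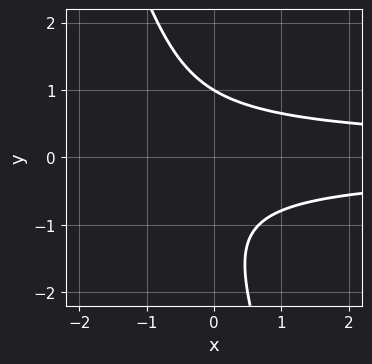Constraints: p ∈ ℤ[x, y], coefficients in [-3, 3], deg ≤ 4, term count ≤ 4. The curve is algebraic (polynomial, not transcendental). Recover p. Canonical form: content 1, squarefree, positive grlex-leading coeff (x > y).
3*x*y^2 + y^3 + y^2 - 2

(a) The degree is 3 — a generic line meets the curve in up to 3 points.
(b) Reading off the gridlines: one y-axis crossing is at y = 1; no x-intercept at any integer in the box.
(c) Together with the visible shape, these determine p as stated.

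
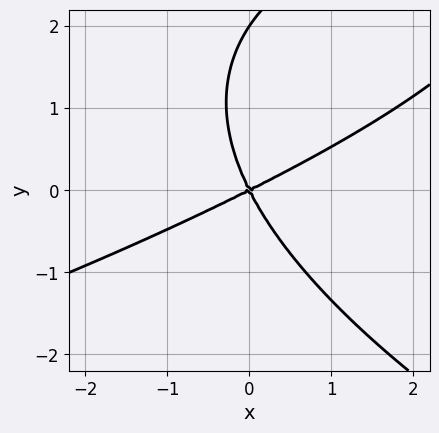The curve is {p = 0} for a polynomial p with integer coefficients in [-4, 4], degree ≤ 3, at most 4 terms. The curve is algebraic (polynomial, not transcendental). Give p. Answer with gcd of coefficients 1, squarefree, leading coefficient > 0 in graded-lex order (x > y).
y^3 + 2*x^2 - 3*x*y - 2*y^2

First, degree: no degree-2 curve has this shape, so deg p = 3.
Then, checking where it meets the axes: it meets the x-axis at x = 0 (among the integer gridlines); among the integer gridlines, it crosses the y-axis at y ∈ {0, 2}.
Finally, assembling these constraints gives the stated polynomial.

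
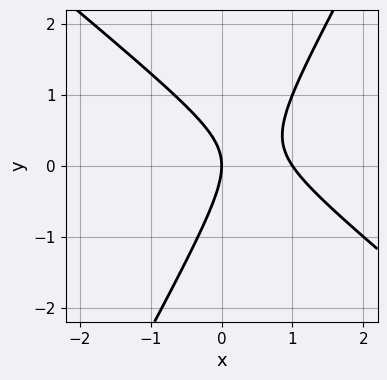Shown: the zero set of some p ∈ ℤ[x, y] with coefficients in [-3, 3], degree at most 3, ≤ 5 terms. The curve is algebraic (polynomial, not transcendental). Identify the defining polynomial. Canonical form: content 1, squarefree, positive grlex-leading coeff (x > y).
3*x^2 + 2*x*y - 2*y^2 - 3*x

1. Degree: the shape is more complex than any degree-1 curve, so deg p = 2.
2. Against the integer gridlines: one y-axis crossing is at y = 0; among the integer gridlines, it crosses the x-axis at x ∈ {0, 1}.
3. Together with the visible shape, these determine p as stated.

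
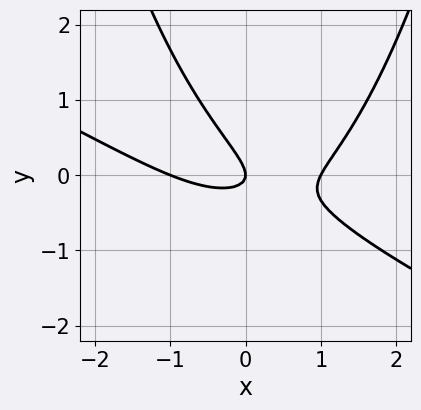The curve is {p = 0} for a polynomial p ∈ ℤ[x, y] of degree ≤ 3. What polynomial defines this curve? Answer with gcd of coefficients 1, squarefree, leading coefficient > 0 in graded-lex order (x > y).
x^3 + 2*x^2*y - 3*x*y - 3*y^2 - x

First, deg p = 3.
Next, observable constraints: the x-axis gridline crossings are at x ∈ {-1, 0, 1}; it meets the y-axis at y = 0 (among the integer gridlines).
Finally, assembling these constraints gives the stated polynomial.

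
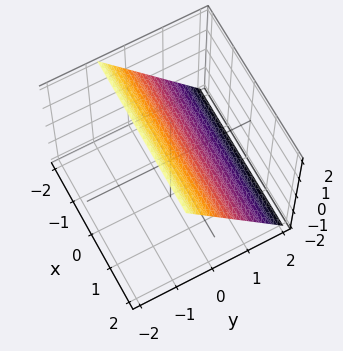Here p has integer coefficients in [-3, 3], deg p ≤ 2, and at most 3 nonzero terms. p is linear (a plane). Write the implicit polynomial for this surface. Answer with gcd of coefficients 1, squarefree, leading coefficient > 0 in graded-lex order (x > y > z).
deg p = 1. The surface is flat (a plane).
Against the integer gridlines: it crosses the z-axis at the gridline z = 1; no x-intercept at any integer in the box.
These observations pin down the coefficients.

3*y + 2*z - 2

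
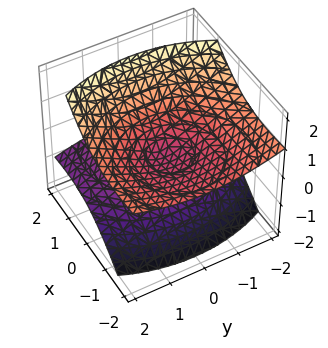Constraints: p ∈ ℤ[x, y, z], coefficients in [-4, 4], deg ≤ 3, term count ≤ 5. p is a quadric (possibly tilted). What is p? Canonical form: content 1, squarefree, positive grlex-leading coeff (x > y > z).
x^2 + 3*x*z + y^2 - 3*z^2

First, there are 2 components. Treating them together as one polynomial.
Then, degree: no degree-1 surface has this shape, so deg p = 2.
Next, checking where it meets the axes: it meets the y-axis at y = 0 (among the integer gridlines); it crosses the z-axis at the gridline z = 0; it crosses the x-axis at the gridline x = 0.
Finally, solving for integer coefficients yields p as stated.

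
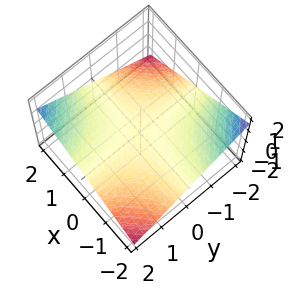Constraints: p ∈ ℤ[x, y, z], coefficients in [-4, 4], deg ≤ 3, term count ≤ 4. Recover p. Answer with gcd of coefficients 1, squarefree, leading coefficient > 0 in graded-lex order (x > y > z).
deg p = 2. A hyperbolic paraboloid; a quadric.
Against the integer gridlines: every point of the x-axis in the box is on the surface; the visible y-axis segment lies entirely on the surface; one z-axis crossing is at z = 0.
Putting this together gives p.

x*y - 3*z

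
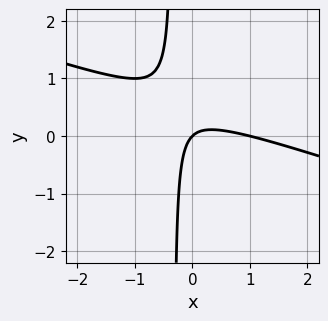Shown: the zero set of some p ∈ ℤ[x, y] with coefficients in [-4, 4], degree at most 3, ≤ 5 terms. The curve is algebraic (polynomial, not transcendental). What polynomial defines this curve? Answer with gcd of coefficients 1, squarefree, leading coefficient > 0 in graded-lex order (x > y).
1. deg p = 2.
2. Checking where it meets the axes: one y-axis crossing is at y = 0; the x-axis gridline crossings are at x ∈ {0, 1}.
3. These observations pin down the coefficients.

x^2 + 3*x*y - x + y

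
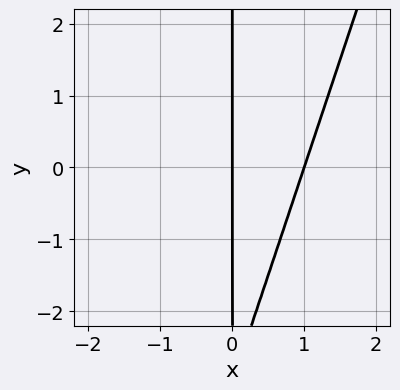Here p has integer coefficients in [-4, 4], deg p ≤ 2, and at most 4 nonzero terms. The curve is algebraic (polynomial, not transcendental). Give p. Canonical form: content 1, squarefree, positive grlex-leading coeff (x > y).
3*x^2 - x*y - 3*x

1. The degree is 2 — the shape is more complex than any degree-1 curve.
2. From the visible intercepts: the visible y-axis segment lies entirely on the curve; the x-axis gridline crossings are at x ∈ {0, 1}.
3. The integer polynomial consistent with all of this is the stated p.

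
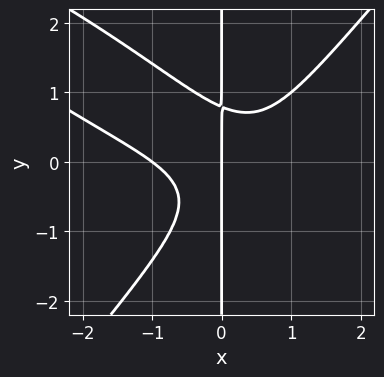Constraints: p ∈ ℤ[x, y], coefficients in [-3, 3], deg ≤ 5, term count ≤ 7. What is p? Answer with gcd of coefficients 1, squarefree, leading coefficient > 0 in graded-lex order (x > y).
First, the degree is 4 — the shape is more complex than any degree-3 curve.
Next, from the axis intercepts and sections: among the integer gridlines, it crosses the x-axis at x ∈ {-1, 0}; the visible y-axis segment lies entirely on the curve.
Finally, matching integer coefficients to the picture gives p.

x^4 + 2*x^3*y - 2*x*y^3 - 2*x^2*y + x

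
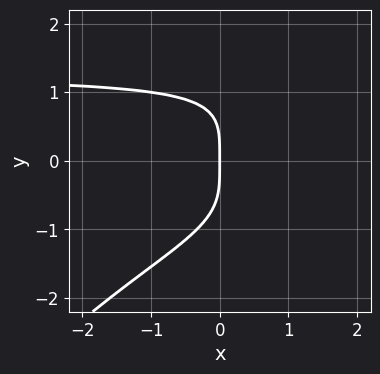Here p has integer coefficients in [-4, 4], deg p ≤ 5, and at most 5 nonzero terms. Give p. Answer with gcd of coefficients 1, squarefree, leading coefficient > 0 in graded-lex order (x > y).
First, deg p = 4.
Next, checking where it meets the axes: it meets the x-axis at x = 0 (among the integer gridlines); it meets the y-axis at y = 0 (among the integer gridlines).
Finally, matching integer coefficients to the picture gives p.

x*y^3 - y^4 - 2*x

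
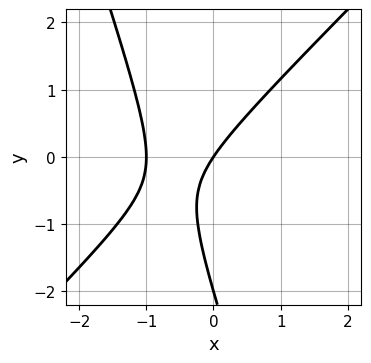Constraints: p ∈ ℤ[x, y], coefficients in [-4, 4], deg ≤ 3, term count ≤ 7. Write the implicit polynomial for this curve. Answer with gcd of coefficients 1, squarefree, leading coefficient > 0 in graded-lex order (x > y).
3*x^2 - 2*x*y - y^2 + 3*x - 2*y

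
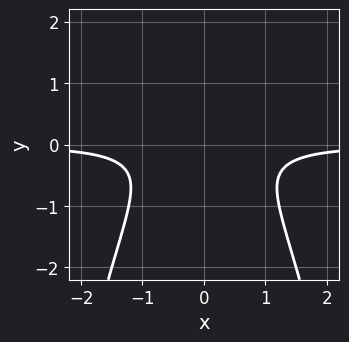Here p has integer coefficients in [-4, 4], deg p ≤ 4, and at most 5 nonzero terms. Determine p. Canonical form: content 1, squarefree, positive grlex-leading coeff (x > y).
2*x^2*y + 2*y^2 + 1

(a) The degree is 3 — a generic line meets the curve in up to 3 points.
(b) Symmetries: it's symmetric under x → −x, forcing even powers of x.
(c) Checking where it meets the axes: the curve avoids every integer x-axis point in the box; no y-intercept at any integer in the box.
(d) Fitting integer coefficients to these (and the overall shape) gives p.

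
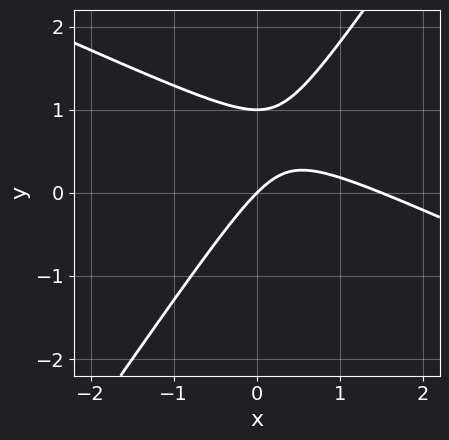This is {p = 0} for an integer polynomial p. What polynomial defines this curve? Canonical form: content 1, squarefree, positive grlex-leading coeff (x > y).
2*x^2 + 3*x*y - 3*y^2 - 3*x + 3*y

Degree: no degree-1 curve has this shape, so deg p = 2.
From the visible intercepts: one x-axis crossing is at x = 0; the y-axis gridline crossings are at y ∈ {0, 1}.
Matching integer coefficients to the picture gives p.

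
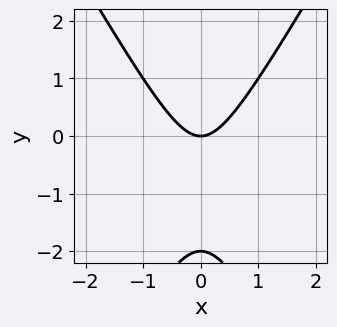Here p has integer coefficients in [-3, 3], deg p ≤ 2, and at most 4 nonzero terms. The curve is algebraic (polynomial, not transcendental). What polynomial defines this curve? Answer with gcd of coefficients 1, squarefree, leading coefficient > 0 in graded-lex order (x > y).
The degree is 2 — no degree-1 curve has this shape.
Symmetries: mirror symmetry x ↦ −x ⇒ only even powers of x.
Against the integer gridlines: the y-axis gridline crossings are at y ∈ {-2, 0}; it meets the x-axis at x = 0 (among the integer gridlines).
Together with the visible shape, these determine p as stated.

3*x^2 - y^2 - 2*y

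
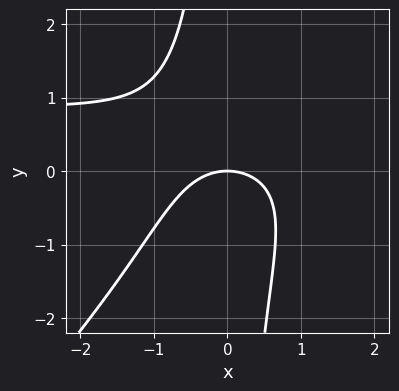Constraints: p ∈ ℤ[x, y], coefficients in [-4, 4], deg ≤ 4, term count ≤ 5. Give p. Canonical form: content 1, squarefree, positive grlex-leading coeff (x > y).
(a) The degree is 3 — the shape is more complex than any degree-2 curve.
(b) Checking where it meets the axes: it meets the y-axis at y = 0 (among the integer gridlines); one x-axis crossing is at x = 0.
(c) Solving for integer coefficients yields p as stated.

2*x^2*y - 2*x*y^2 - 2*x^2 - 3*y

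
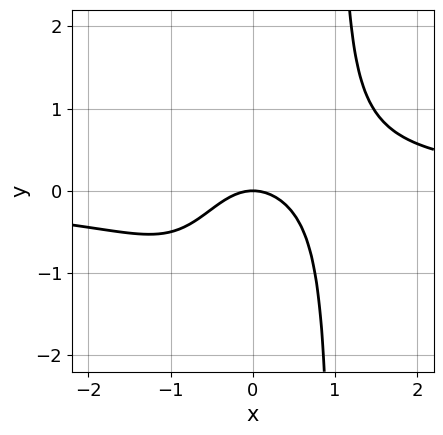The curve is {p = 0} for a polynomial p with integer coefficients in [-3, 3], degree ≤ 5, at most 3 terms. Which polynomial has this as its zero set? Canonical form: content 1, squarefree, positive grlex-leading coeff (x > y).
x^3*y - x^2 - y

1. Degree: no degree-3 curve has this shape, so deg p = 4.
2. Against the integer gridlines: it crosses the x-axis at the gridline x = 0; it meets the y-axis at y = 0 (among the integer gridlines).
3. The integer polynomial consistent with all of this is the stated p.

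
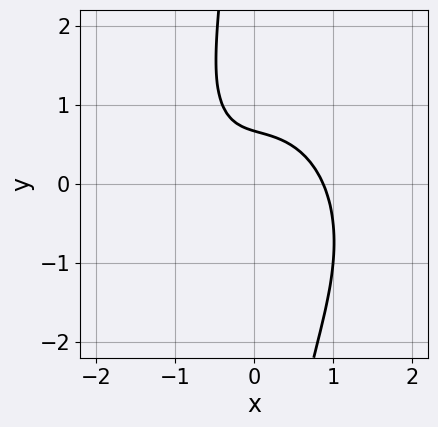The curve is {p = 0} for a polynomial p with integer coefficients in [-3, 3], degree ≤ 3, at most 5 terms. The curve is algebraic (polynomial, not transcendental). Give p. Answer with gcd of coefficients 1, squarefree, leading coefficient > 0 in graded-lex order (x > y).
3*x^3 + 2*x*y^2 + 3*y - 2

1. The degree is 3 — the shape is more complex than any degree-2 curve.
2. Solving for integer coefficients yields p as stated.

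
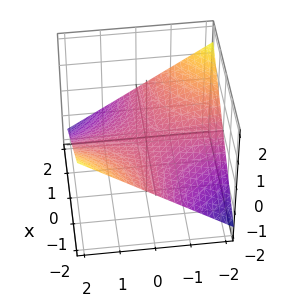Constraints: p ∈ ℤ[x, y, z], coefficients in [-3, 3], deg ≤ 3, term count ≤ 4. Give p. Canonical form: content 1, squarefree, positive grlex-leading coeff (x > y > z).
(a) Degree: a hyperbolic paraboloid; a quadric, so deg p = 2.
(b) From the axis intercepts and sections: the visible x-axis segment lies entirely on the surface; every point of the y-axis in the box is on the surface; it meets the z-axis at z = 0 (among the integer gridlines).
(c) Fitting integer coefficients to these (and the overall shape) gives p.

x*y + 3*z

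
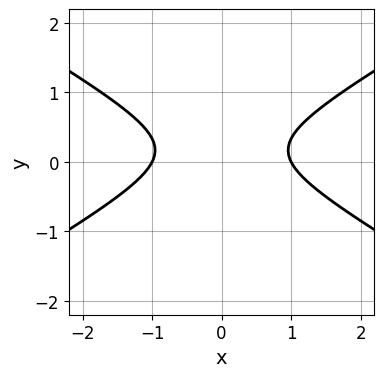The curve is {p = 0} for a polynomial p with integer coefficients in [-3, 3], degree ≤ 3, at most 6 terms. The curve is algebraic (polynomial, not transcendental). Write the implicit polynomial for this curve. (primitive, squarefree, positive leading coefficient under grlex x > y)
(a) The degree is 2 — no degree-1 curve has this shape.
(b) Symmetries: it's symmetric under x → −x, forcing even powers of x.
(c) From the axis intercepts and sections: the x-axis gridline crossings are at x ∈ {-1, 1}; no y-intercept at any integer in the box.
(d) Solving for integer coefficients yields p as stated.

x^2 - 3*y^2 + y - 1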